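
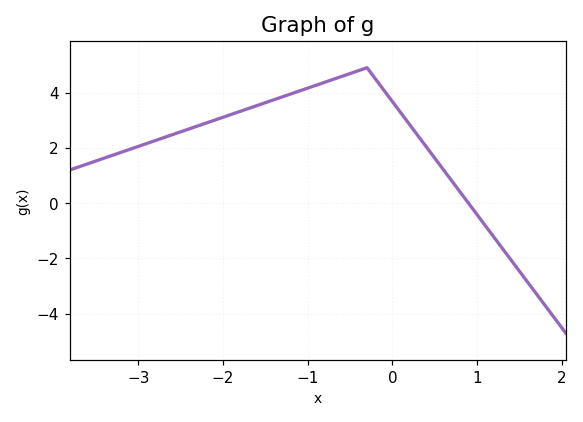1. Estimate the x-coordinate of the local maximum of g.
-0.302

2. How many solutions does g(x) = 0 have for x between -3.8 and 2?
1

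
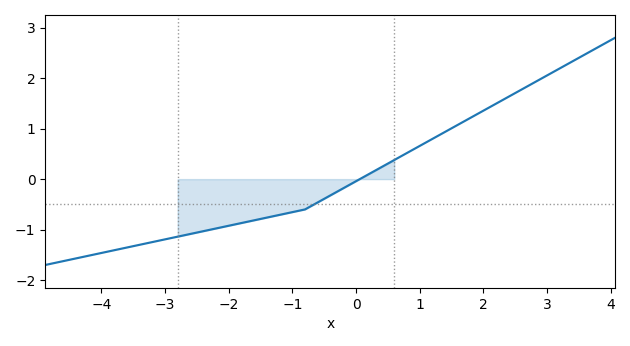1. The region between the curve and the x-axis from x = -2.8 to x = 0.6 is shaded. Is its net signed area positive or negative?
negative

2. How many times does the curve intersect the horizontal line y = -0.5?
1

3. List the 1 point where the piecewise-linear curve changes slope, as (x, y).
(-0.8, -0.6)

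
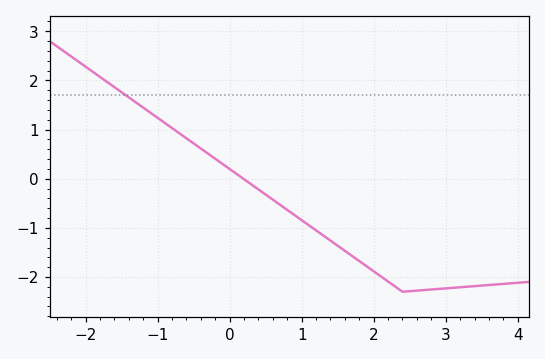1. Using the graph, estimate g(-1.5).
1.8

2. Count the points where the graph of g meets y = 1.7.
1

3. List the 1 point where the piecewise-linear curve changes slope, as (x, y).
(2.4, -2.3)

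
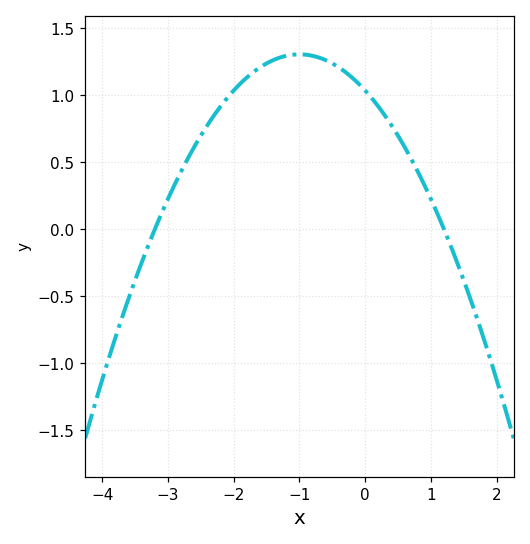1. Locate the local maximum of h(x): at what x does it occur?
-1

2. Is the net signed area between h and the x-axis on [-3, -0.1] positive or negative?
positive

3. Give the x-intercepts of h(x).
-3.2, 1.2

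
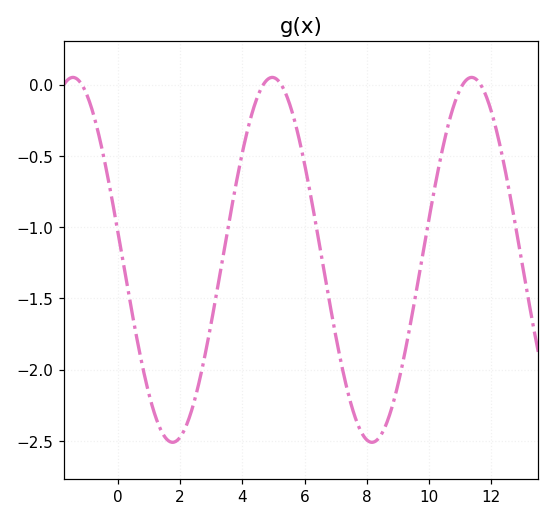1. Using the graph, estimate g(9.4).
-1.69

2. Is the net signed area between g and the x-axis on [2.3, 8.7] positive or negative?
negative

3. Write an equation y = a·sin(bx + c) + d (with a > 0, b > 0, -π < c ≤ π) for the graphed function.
y = 1.28sin(0.98x + 2.99) - 1.23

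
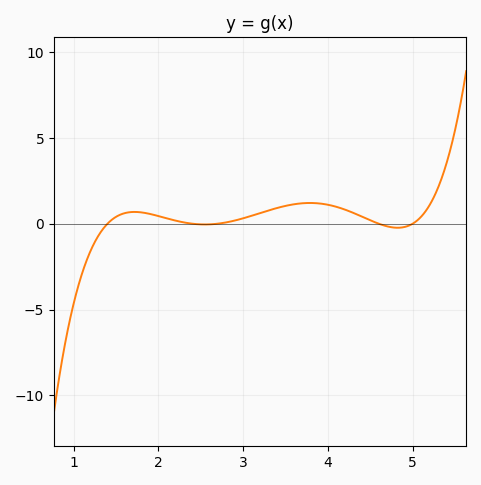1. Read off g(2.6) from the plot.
-0.039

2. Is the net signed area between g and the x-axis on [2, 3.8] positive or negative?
positive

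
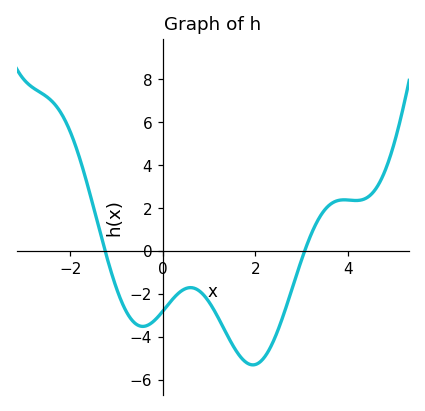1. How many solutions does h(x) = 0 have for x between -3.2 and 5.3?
2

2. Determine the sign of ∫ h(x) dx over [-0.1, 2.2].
negative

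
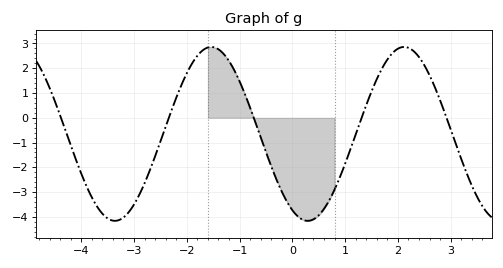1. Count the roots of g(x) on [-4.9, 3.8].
5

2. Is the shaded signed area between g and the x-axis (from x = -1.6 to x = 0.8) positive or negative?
negative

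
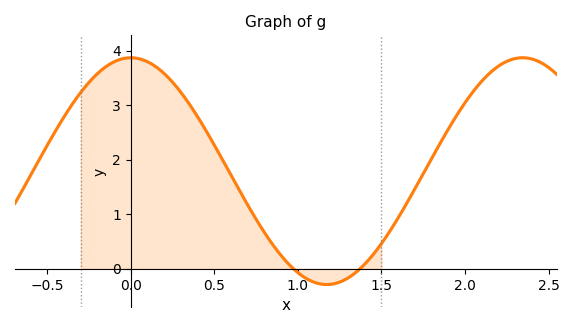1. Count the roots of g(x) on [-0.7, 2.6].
2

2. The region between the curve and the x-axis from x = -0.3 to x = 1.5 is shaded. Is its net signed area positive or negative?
positive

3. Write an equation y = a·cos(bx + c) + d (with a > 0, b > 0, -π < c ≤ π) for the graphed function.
y = 2.08cos(2.68x + 0) + 1.79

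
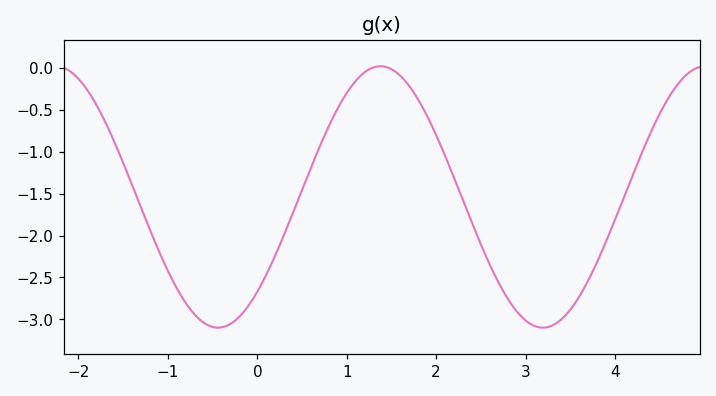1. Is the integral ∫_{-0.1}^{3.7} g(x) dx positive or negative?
negative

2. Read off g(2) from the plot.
-0.8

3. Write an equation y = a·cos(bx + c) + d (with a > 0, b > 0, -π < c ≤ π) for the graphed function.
y = 1.56cos(1.7x - 2.4) - 1.54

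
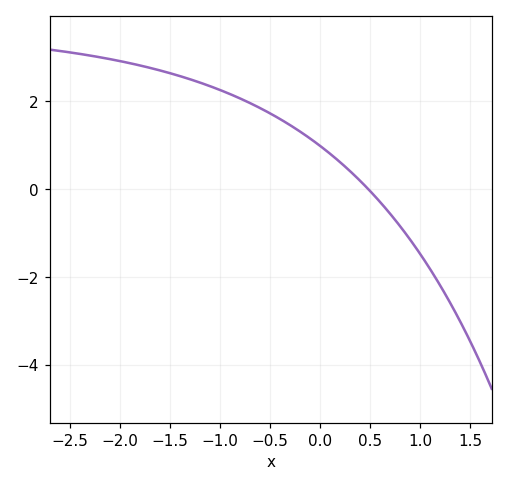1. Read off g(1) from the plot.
-1.49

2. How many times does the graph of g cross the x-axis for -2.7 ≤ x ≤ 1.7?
1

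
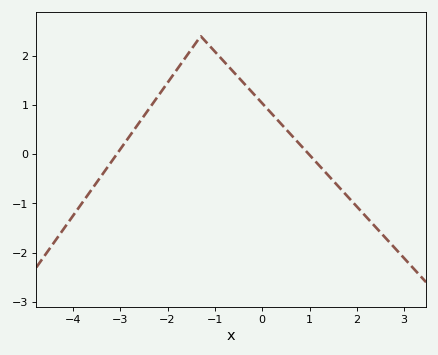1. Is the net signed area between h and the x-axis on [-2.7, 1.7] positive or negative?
positive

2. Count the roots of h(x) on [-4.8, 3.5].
2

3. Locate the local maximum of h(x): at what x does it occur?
-1.3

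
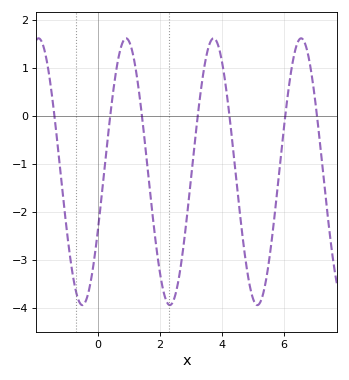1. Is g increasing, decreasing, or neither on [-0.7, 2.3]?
neither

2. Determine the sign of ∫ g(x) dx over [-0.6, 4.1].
negative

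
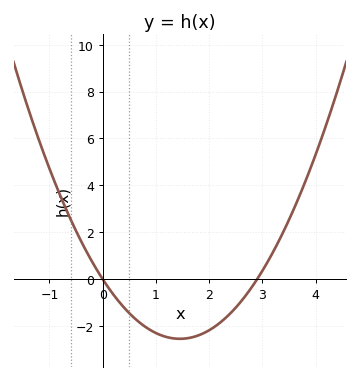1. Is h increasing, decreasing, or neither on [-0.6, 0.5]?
decreasing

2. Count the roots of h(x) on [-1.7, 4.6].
2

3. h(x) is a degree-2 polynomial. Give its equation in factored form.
y = 1.21(x - 0)(x - 2.9)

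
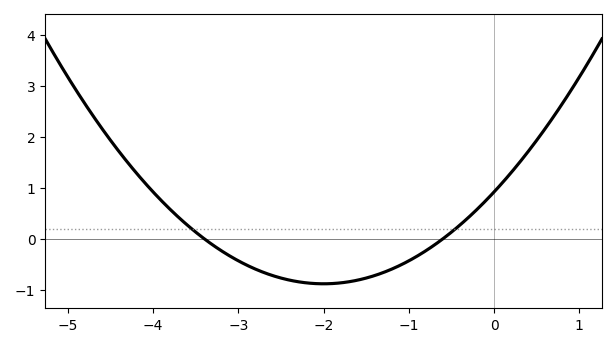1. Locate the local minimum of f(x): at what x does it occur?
-2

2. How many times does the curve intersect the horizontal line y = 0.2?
2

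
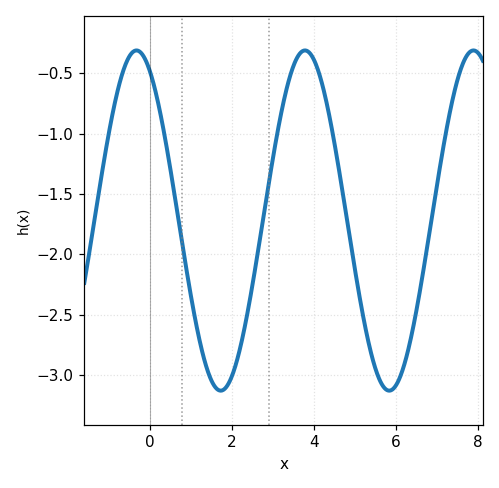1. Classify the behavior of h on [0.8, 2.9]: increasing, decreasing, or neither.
neither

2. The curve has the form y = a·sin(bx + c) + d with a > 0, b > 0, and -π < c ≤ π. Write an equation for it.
y = 1.41sin(1.53x + 2.06) - 1.72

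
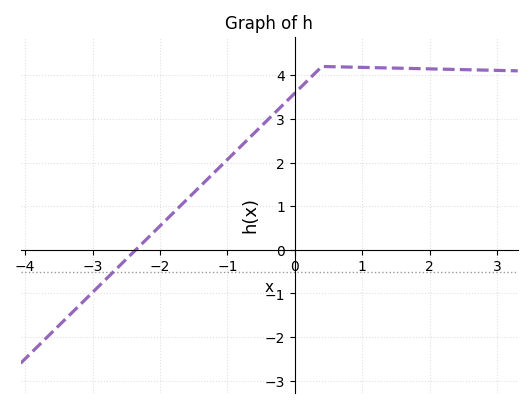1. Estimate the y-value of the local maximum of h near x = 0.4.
4.2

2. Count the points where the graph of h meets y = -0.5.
1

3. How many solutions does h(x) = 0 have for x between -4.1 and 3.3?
1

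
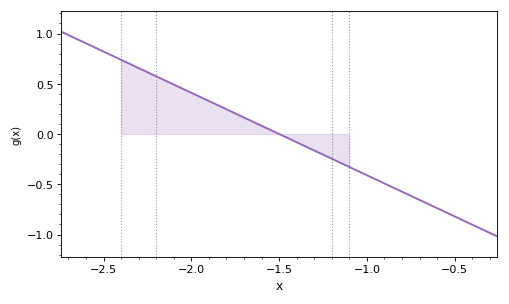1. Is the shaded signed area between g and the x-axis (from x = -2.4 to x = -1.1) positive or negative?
positive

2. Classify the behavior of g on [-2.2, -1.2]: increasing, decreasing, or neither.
decreasing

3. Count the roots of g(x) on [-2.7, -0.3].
1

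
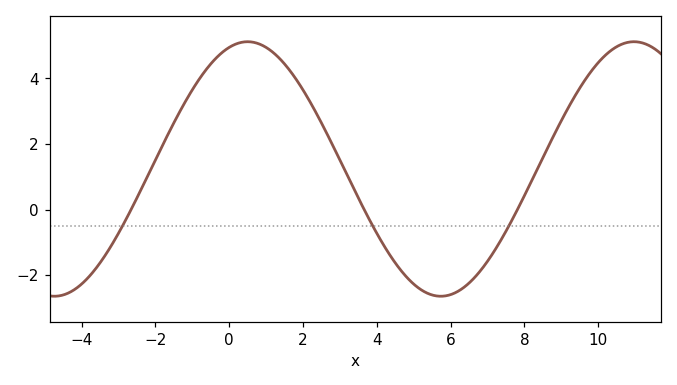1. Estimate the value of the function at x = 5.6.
-2.6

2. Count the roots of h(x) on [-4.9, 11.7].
3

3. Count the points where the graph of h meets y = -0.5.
3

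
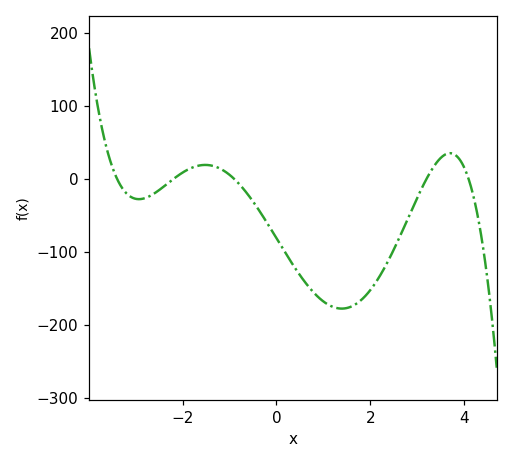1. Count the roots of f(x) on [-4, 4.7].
5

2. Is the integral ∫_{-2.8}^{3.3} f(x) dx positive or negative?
negative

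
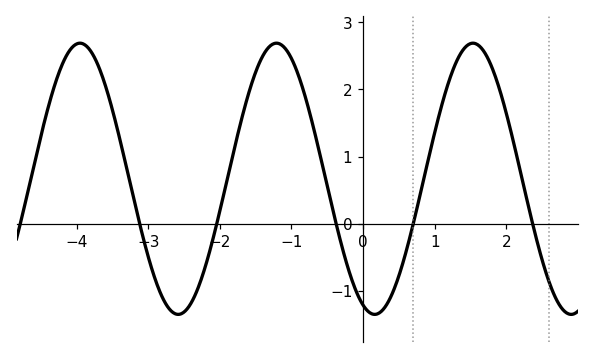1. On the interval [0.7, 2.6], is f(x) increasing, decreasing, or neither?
neither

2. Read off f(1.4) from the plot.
2.6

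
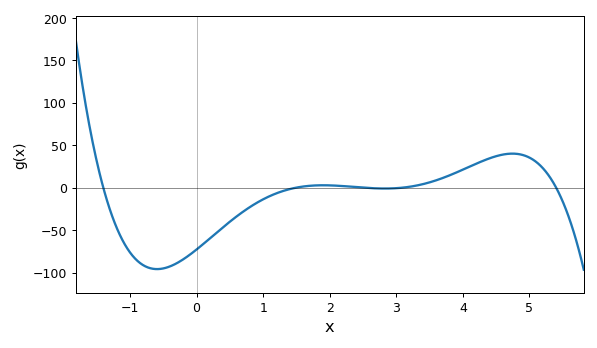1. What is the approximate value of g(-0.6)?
-95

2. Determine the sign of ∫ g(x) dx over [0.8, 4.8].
positive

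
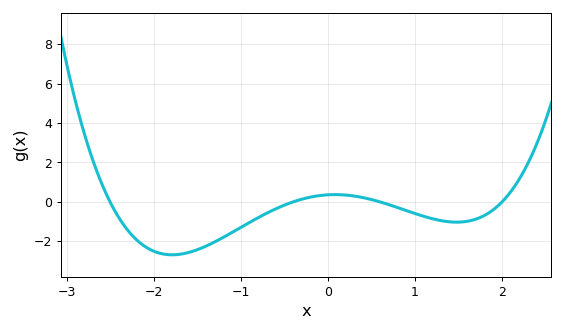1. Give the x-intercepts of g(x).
-2.5, -0.4, 0.6, 2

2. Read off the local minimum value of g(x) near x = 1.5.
-1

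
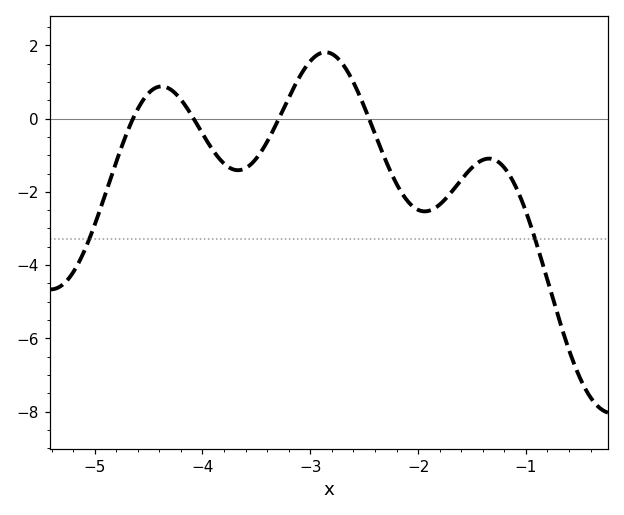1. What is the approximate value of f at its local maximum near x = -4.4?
0.8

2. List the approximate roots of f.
-4.6, -4.1, -3.3, -2.5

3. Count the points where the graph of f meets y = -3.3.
2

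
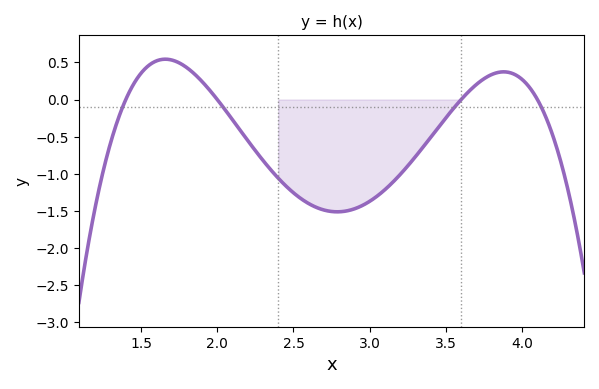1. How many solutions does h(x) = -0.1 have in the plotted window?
4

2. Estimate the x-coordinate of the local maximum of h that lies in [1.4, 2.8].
1.66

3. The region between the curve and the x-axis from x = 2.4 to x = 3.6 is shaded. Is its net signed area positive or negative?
negative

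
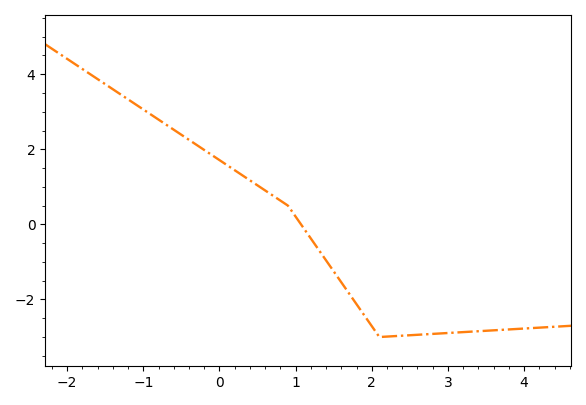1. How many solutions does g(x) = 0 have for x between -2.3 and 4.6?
1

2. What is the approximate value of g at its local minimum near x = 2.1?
-3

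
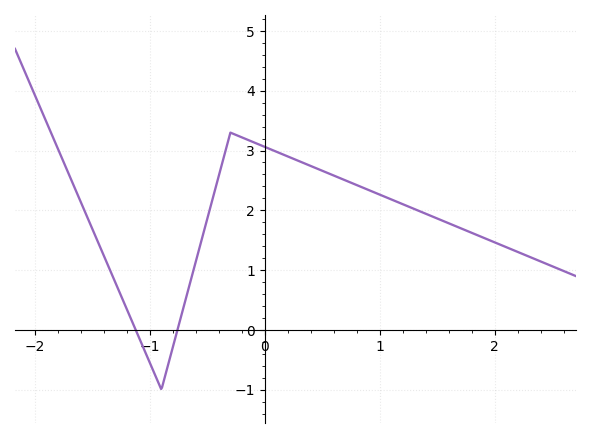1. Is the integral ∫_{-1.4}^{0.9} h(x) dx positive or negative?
positive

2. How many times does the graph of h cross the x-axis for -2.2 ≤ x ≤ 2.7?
2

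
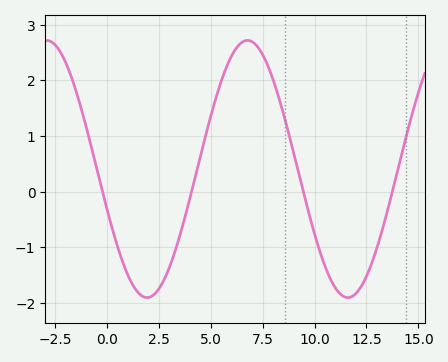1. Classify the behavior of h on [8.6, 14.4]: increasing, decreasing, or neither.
neither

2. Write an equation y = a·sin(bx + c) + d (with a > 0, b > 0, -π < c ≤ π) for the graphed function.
y = 2.31sin(0.65x - 2.83) + 0.41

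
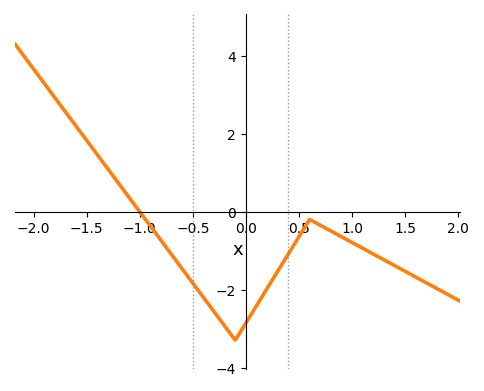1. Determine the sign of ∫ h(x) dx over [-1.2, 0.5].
negative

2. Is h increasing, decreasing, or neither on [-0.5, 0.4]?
neither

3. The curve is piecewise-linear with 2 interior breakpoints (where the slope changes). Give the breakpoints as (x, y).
(-0.1, -3.3); (0.6, -0.2)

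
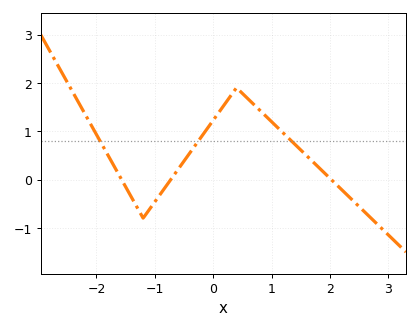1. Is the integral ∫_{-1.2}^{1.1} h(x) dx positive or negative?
positive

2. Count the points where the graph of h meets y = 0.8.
3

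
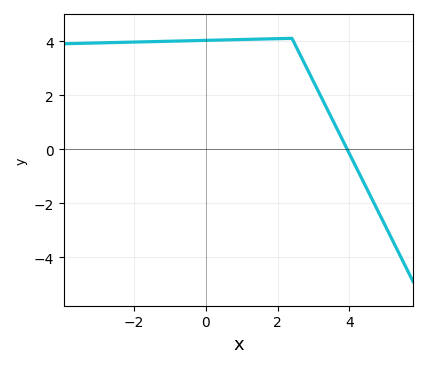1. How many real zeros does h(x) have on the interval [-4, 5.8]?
1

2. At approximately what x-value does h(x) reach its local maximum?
2.4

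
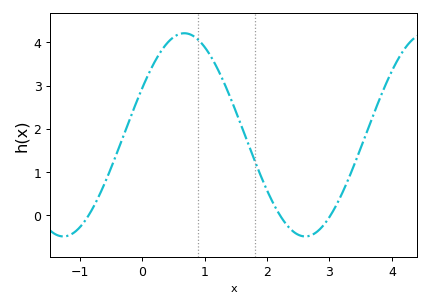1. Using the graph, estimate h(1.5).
2.4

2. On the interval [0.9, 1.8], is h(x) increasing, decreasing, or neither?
decreasing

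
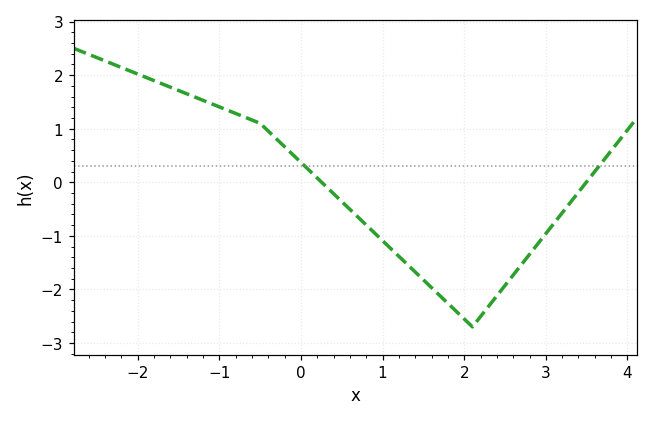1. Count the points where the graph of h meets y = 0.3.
2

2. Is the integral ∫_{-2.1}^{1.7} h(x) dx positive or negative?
positive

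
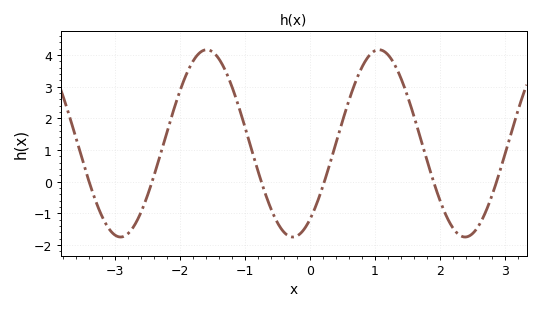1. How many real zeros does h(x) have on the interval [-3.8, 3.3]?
6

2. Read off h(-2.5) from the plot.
-0.4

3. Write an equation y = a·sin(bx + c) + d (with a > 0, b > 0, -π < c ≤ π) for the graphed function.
y = 2.96sin(2.4x - 0.94) + 1.21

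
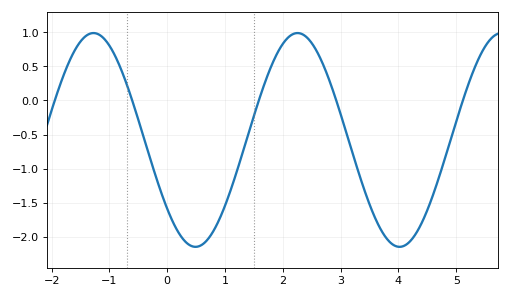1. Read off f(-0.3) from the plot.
-0.839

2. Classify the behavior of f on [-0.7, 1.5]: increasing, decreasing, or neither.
neither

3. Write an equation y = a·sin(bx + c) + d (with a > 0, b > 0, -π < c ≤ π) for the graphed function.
y = 1.57sin(1.78x - 2.44) - 0.58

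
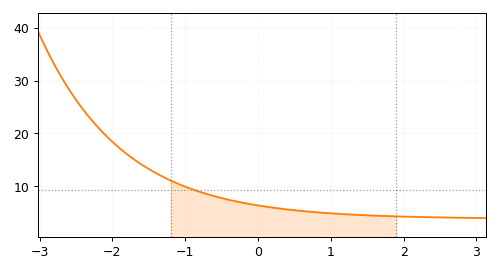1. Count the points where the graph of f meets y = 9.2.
1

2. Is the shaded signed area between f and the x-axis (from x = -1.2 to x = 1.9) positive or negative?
positive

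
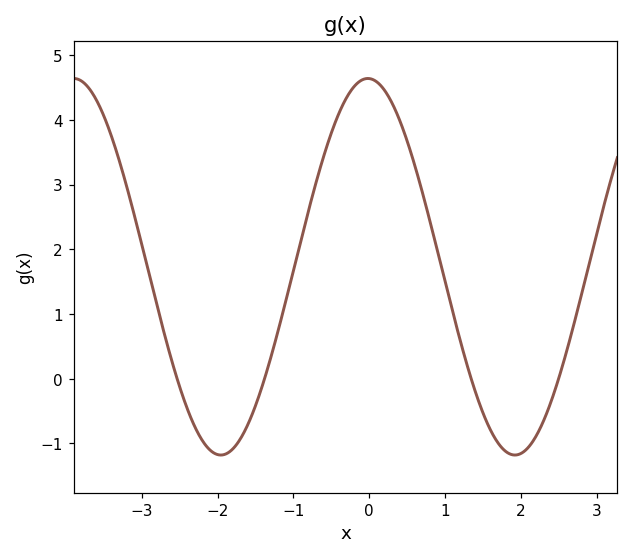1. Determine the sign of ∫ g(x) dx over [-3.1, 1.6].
positive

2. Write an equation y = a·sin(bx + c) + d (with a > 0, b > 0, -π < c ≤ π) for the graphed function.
y = 2.91sin(1.6x + 1.6) + 1.73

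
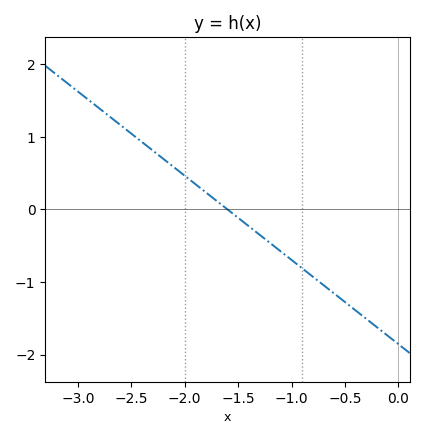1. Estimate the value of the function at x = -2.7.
1.3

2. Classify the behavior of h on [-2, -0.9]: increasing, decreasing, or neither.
decreasing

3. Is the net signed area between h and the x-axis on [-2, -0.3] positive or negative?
negative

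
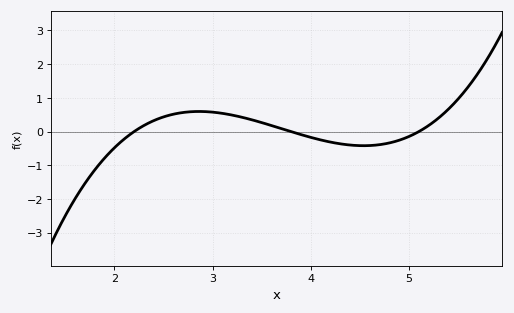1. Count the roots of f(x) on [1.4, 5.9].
3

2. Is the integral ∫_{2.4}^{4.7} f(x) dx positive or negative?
positive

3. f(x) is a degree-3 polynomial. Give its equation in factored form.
y = 0.43(x - 2.2)(x - 3.8)(x - 5.1)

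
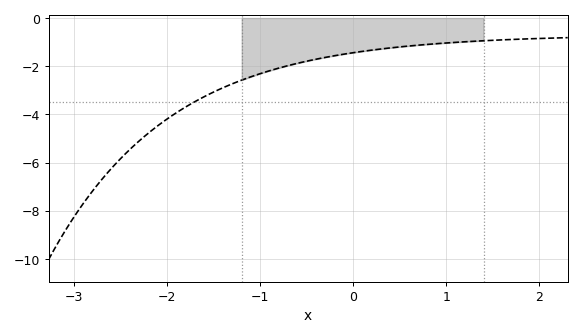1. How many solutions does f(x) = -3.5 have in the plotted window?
1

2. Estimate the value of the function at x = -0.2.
-1.56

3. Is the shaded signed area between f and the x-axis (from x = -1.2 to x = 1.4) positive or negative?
negative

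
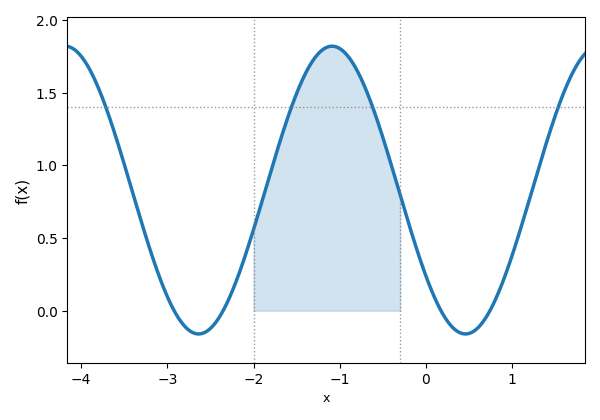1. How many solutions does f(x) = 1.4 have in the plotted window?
4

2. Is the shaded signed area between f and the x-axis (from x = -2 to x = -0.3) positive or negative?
positive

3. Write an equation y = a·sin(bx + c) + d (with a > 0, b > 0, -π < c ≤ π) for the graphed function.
y = 0.99sin(2x - 2.5) + 0.83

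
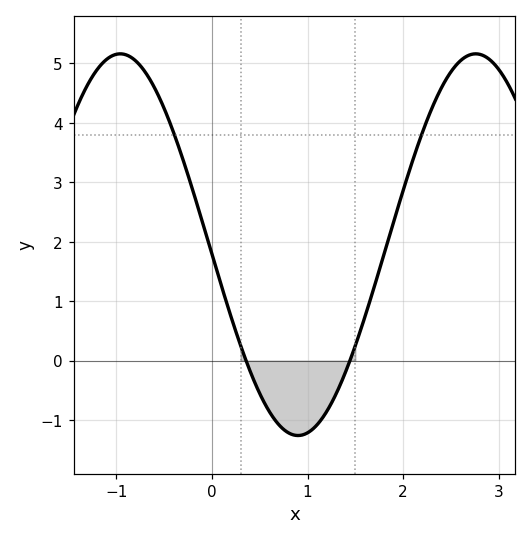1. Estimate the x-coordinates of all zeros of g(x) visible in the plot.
0.357, 1.44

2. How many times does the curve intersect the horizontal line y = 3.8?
2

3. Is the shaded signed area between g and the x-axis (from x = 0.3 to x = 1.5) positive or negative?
negative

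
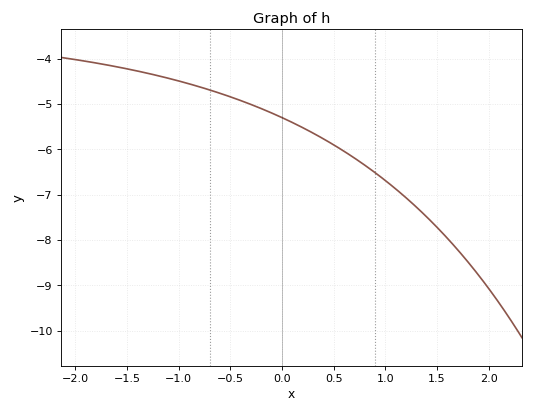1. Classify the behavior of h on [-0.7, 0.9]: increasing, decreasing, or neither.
decreasing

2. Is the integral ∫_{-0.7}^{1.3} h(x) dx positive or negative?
negative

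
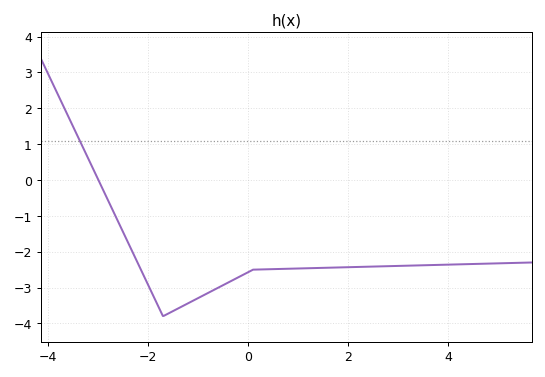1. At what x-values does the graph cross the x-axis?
-3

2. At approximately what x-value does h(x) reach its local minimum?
-1.8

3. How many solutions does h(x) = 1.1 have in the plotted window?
1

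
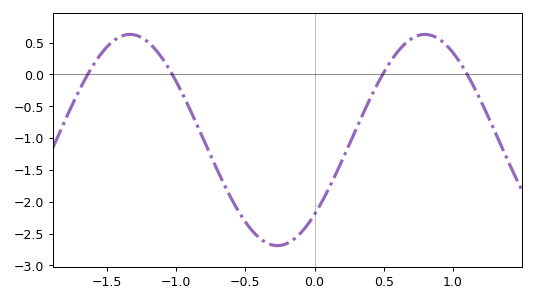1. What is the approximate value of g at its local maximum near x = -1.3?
0.63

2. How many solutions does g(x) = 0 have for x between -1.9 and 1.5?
4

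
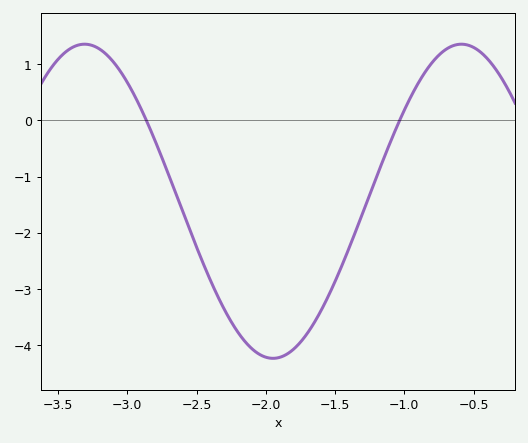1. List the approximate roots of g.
-2.85, -1.05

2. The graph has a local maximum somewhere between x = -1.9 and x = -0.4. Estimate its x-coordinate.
-0.6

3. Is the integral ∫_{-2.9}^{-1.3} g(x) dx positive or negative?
negative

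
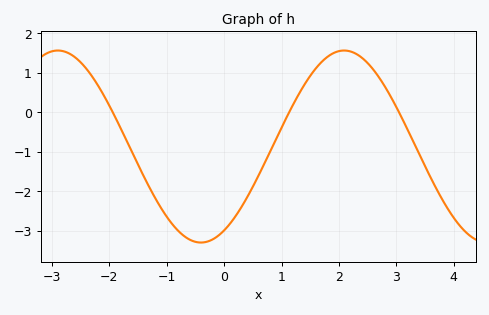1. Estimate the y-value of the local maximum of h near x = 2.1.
1.6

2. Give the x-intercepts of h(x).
-2, 1.2, 3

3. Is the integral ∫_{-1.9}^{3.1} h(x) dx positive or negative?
negative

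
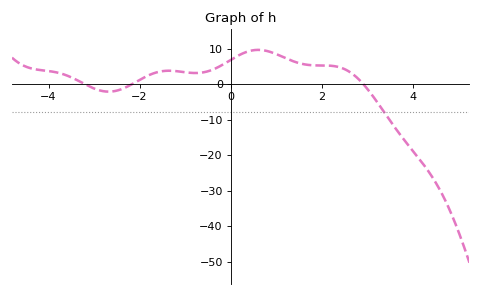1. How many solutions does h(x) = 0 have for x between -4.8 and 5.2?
3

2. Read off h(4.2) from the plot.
-22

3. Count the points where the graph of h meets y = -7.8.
1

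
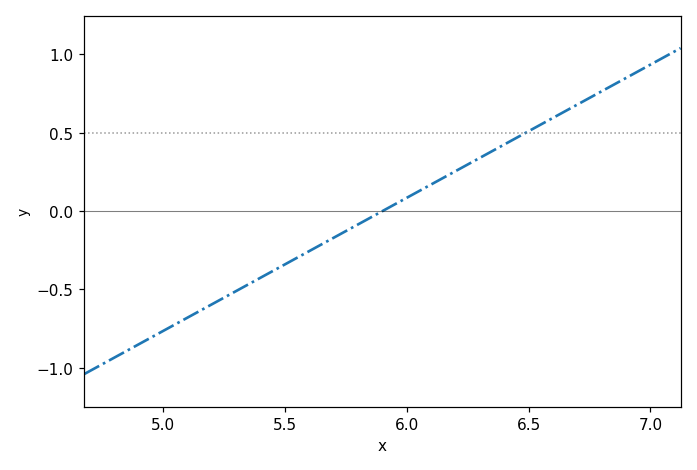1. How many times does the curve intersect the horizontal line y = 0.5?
1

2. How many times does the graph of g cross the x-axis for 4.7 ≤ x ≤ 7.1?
1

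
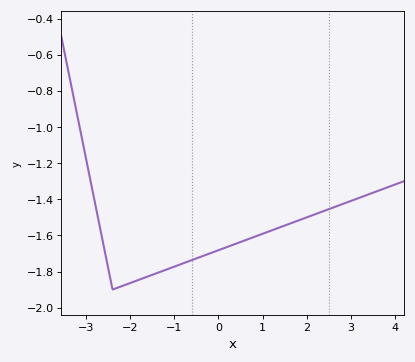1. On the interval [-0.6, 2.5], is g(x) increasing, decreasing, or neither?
increasing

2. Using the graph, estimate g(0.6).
-1.63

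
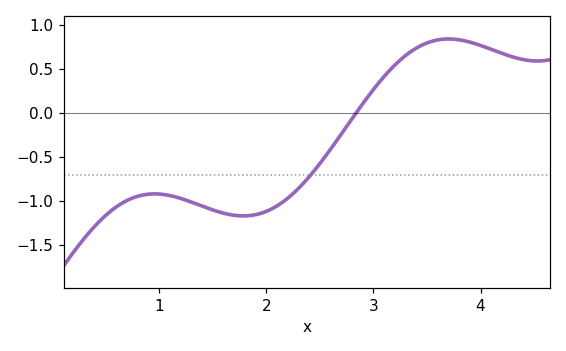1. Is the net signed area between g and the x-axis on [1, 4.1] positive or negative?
negative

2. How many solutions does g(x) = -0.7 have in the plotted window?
1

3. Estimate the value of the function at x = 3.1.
0.414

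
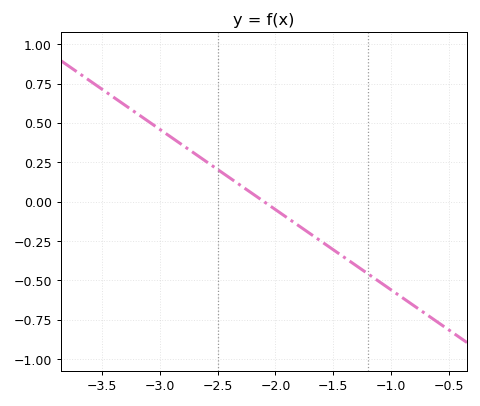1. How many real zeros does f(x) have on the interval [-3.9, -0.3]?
1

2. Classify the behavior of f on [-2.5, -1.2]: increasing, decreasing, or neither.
decreasing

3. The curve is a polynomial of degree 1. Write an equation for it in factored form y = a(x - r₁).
y = -0.51(x + 2.1)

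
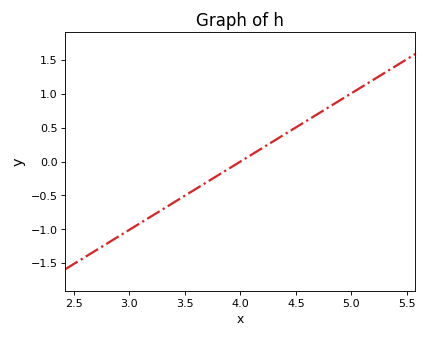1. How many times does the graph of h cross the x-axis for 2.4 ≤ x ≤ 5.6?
1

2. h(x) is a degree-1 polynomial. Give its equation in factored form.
y = 1.01(x - 4)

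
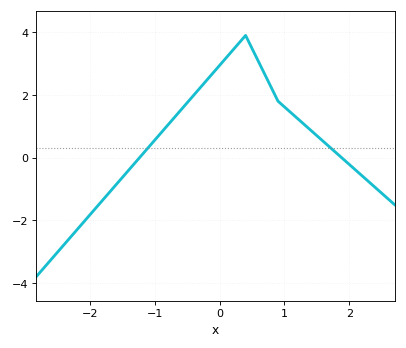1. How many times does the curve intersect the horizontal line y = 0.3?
2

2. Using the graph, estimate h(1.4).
0.8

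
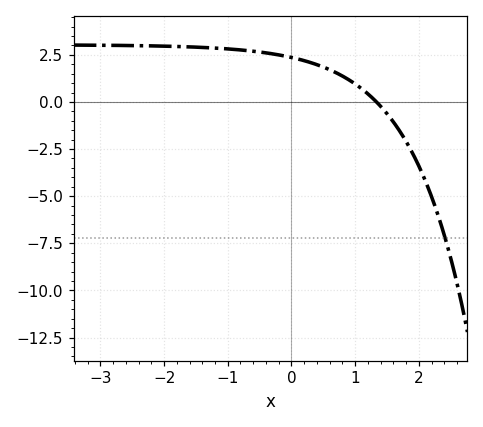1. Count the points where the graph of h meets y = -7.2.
1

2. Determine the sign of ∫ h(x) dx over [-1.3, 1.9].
positive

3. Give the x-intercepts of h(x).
1.3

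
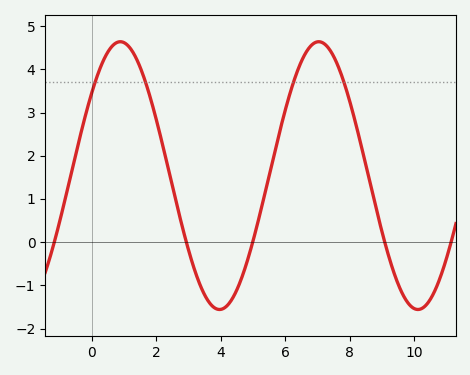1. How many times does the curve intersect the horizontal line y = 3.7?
4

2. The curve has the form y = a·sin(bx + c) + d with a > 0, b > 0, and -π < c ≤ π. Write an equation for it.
y = 3.1sin(1.02x + 0.672) + 1.54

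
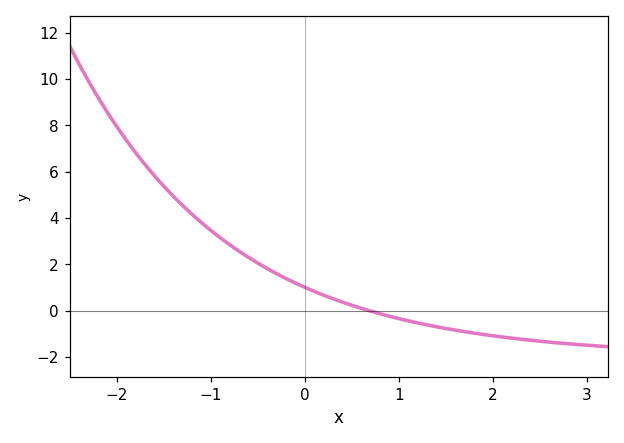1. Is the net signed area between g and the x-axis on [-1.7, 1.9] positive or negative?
positive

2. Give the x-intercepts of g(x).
0.7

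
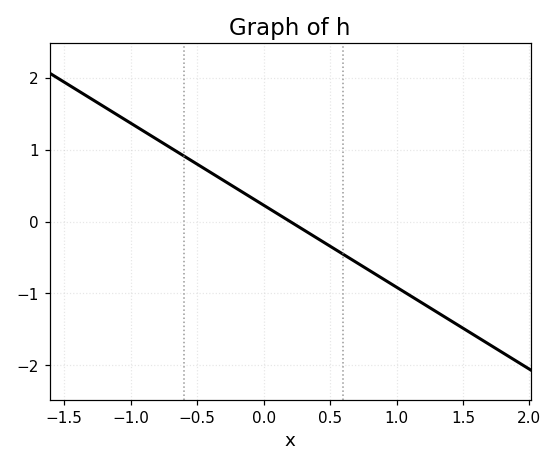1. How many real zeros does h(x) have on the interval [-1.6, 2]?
1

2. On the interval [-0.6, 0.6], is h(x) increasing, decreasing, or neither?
decreasing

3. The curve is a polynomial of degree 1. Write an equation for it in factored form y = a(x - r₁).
y = -1.14(x - 0.2)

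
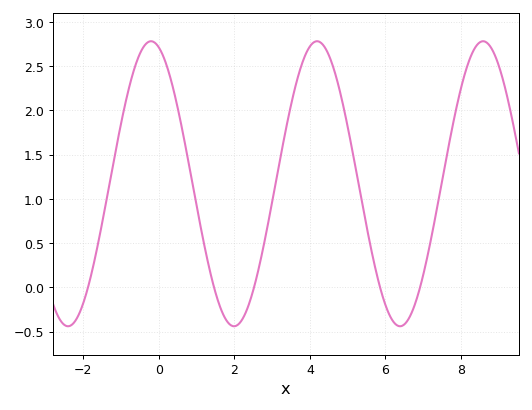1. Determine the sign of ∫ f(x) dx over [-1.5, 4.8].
positive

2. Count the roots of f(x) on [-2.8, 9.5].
5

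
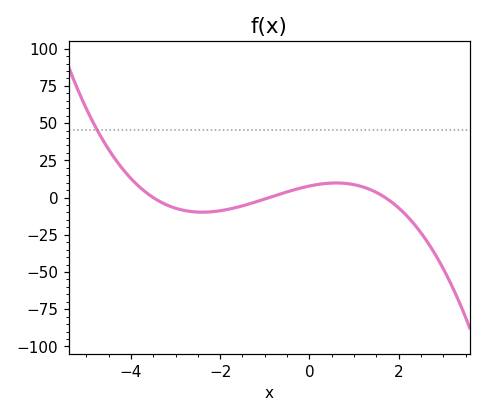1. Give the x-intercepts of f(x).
-3.5, -0.9, 1.7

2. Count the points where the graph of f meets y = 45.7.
1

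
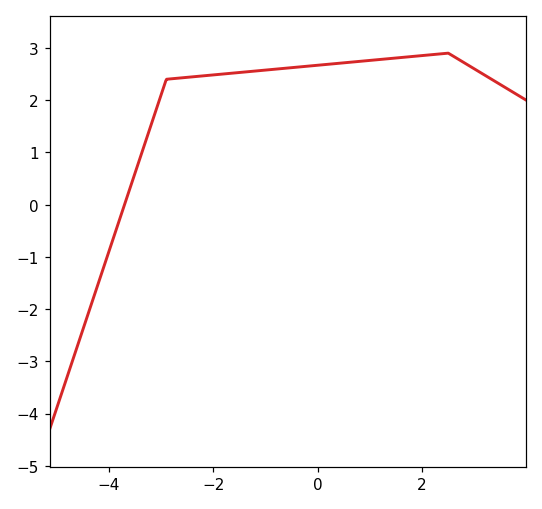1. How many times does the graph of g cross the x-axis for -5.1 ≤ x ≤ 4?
1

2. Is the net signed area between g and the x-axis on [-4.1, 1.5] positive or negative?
positive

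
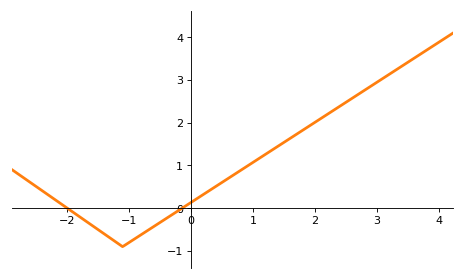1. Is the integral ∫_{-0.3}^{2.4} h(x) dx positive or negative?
positive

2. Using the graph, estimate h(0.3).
0.4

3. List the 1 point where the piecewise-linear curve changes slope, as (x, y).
(-1.1, -0.9)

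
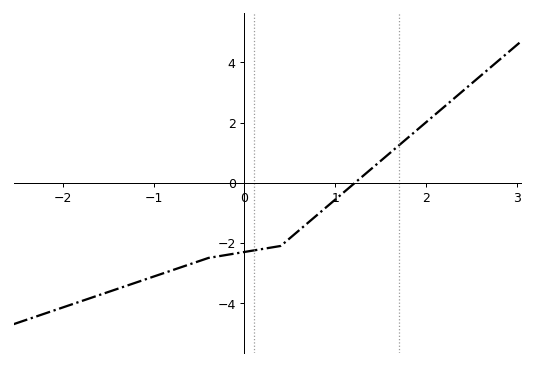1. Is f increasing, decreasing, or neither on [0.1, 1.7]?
increasing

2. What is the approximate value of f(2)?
2.01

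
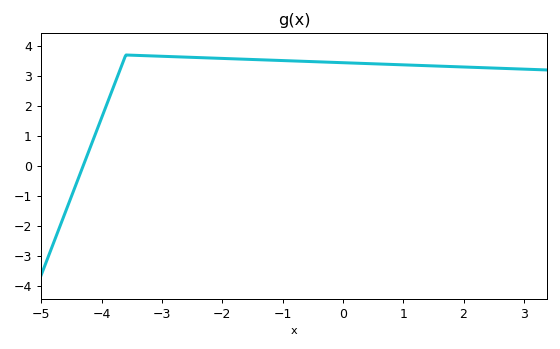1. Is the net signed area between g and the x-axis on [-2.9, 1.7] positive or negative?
positive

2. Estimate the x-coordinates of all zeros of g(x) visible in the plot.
-4.4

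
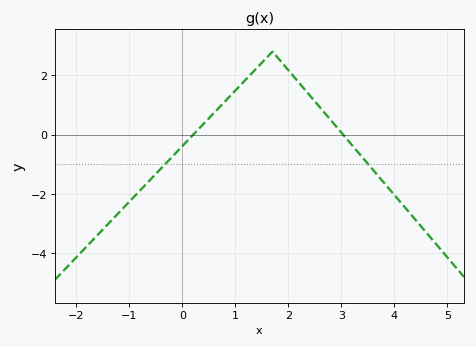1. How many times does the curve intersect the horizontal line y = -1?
2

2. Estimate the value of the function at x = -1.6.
-3.38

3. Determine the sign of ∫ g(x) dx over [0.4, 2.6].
positive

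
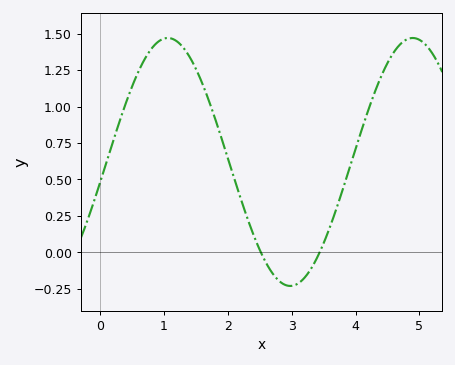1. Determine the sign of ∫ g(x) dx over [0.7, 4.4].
positive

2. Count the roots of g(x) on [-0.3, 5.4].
2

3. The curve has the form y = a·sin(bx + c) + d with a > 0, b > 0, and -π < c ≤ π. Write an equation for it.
y = 0.85sin(1.64x - 0.172) + 0.62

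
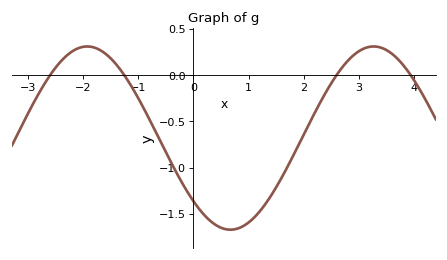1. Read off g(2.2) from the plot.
-0.406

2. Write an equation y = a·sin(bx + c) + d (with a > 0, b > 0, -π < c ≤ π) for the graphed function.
y = 0.99sin(1.21x - 2.38) - 0.68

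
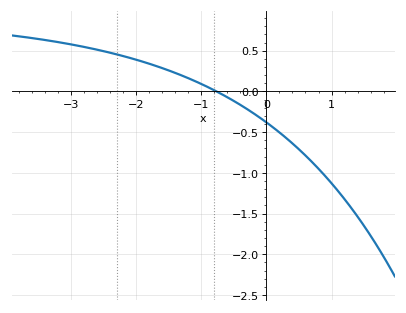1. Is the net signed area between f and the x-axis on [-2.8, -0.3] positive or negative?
positive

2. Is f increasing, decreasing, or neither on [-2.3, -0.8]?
decreasing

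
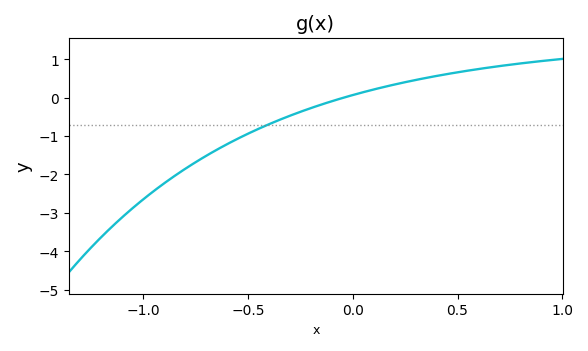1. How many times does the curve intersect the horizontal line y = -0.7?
1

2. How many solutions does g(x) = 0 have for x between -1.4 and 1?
1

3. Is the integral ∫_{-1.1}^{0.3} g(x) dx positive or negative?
negative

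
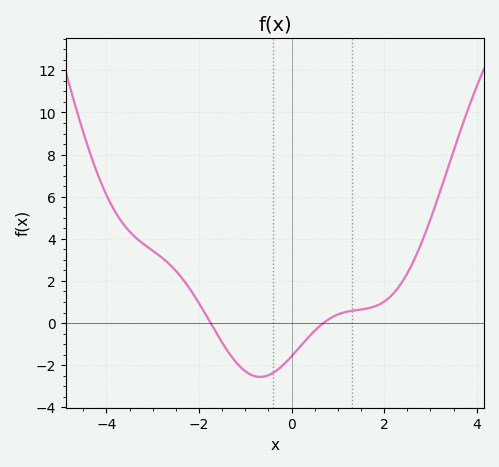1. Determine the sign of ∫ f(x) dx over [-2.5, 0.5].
negative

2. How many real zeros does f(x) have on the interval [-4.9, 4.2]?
2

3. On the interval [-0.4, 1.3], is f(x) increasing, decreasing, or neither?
increasing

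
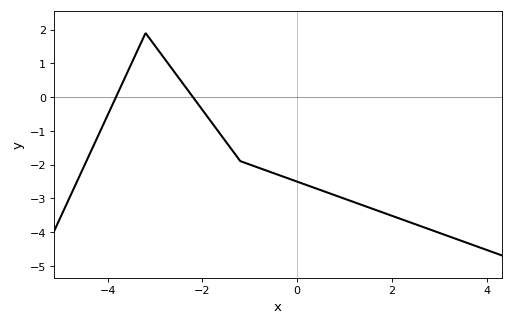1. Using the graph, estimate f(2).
-3.5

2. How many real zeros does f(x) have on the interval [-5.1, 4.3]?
2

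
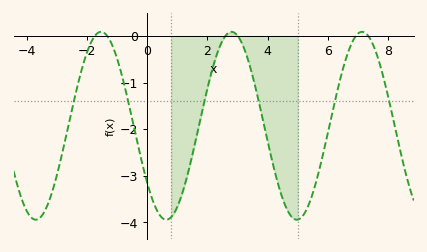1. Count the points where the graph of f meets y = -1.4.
6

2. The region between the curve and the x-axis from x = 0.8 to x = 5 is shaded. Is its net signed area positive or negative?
negative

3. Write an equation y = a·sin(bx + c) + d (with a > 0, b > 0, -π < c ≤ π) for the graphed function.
y = 2.02sin(1.4x - 2.5) - 1.93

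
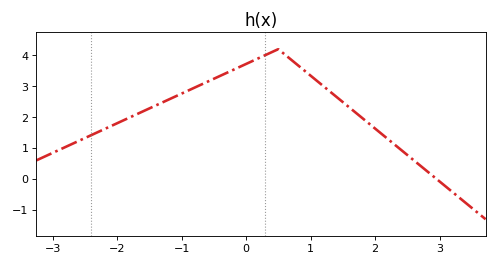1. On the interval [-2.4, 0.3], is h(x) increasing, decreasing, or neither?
increasing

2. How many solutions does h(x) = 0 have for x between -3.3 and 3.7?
1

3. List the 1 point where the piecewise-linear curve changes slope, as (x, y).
(0.5, 4.2)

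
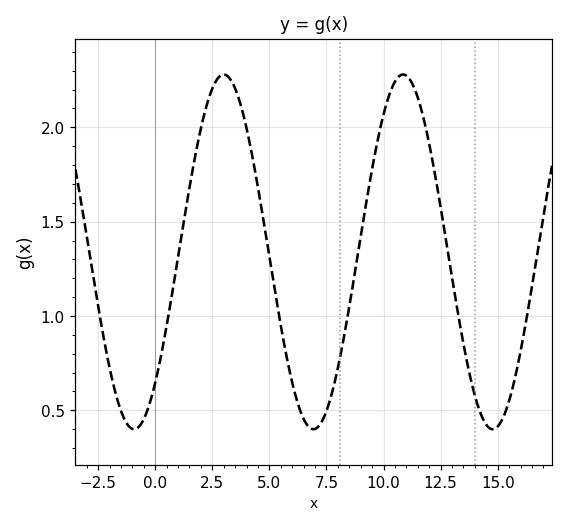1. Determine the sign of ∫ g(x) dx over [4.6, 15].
positive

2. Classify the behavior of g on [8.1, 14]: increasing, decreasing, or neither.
neither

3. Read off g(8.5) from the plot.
1.05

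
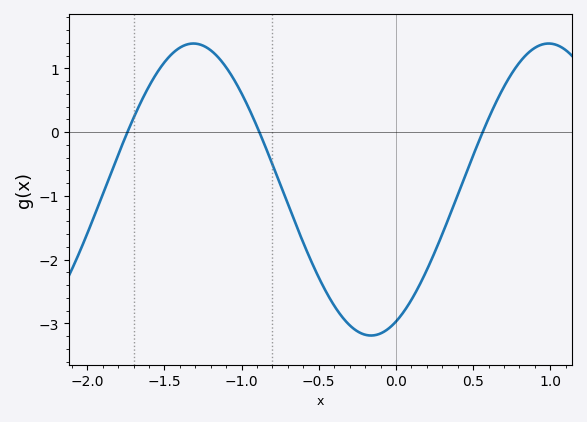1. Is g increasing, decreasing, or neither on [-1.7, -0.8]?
neither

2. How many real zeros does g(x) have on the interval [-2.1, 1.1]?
3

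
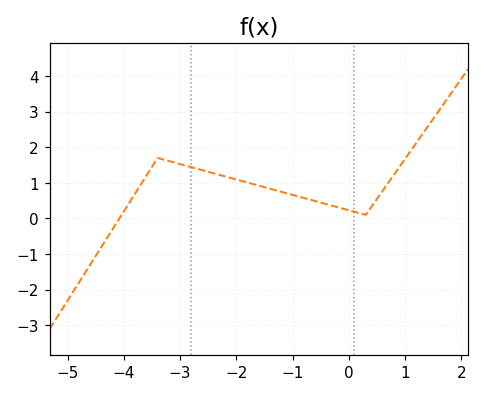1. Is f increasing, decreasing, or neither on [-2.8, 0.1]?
decreasing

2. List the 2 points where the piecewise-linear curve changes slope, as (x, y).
(-3.4, 1.7); (0.3, 0.1)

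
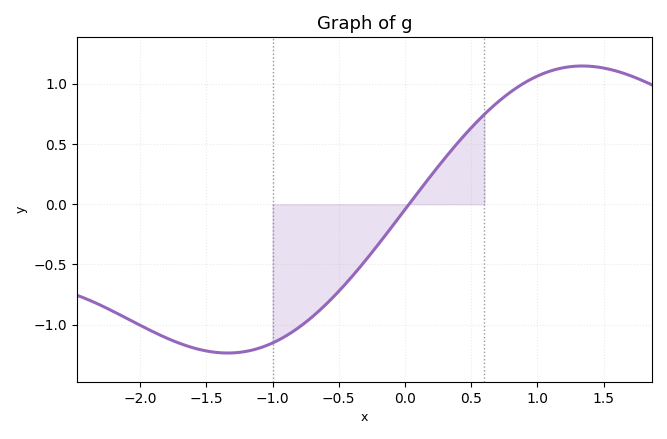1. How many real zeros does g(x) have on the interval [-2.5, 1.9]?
1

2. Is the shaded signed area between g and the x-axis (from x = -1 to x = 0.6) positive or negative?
negative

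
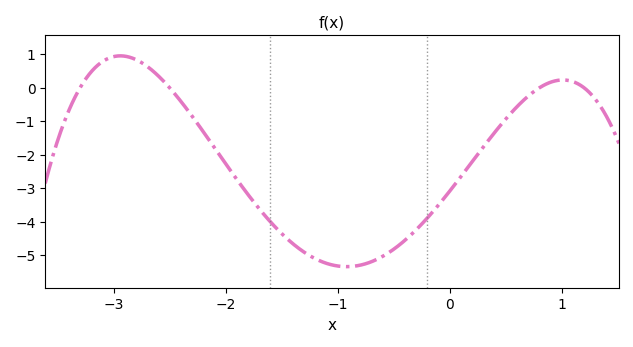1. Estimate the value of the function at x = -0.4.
-4.56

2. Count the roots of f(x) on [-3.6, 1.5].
4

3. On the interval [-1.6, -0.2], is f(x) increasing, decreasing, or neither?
neither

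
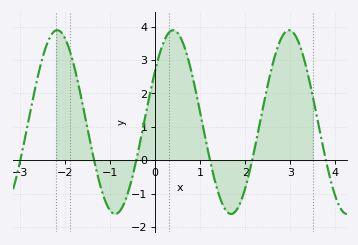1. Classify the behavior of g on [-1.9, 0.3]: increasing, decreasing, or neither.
neither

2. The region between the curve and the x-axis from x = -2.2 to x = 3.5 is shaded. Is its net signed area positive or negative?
positive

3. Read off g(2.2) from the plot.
0.29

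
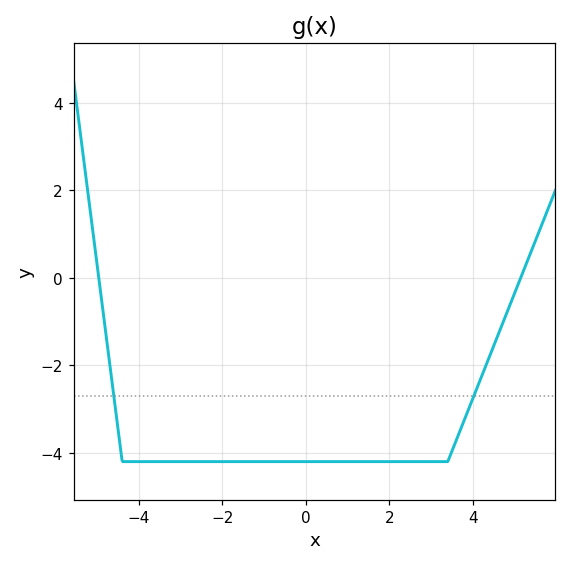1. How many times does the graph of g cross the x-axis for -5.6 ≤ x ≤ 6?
2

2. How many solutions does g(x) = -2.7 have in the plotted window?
2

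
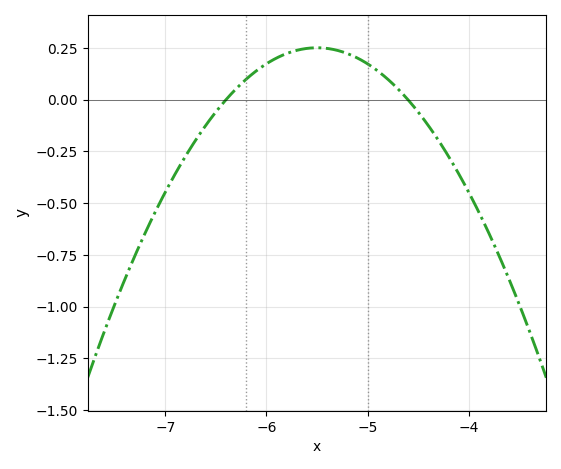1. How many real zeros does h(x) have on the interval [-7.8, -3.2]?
2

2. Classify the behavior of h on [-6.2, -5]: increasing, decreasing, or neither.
neither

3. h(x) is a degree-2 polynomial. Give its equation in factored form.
y = -0.31(x + 6.4)(x + 4.6)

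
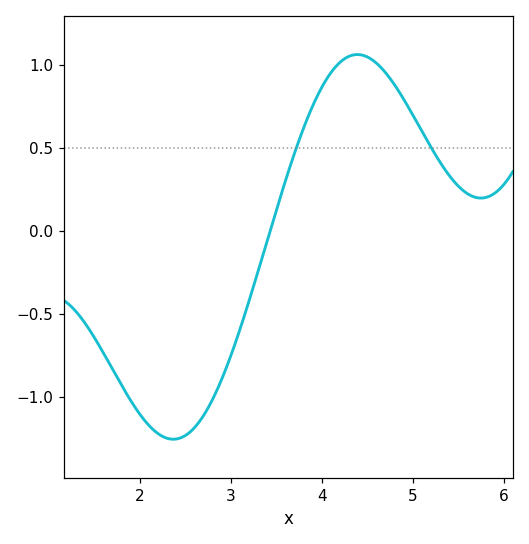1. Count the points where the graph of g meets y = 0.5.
2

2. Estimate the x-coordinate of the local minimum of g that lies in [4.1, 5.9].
5.75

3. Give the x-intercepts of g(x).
3.43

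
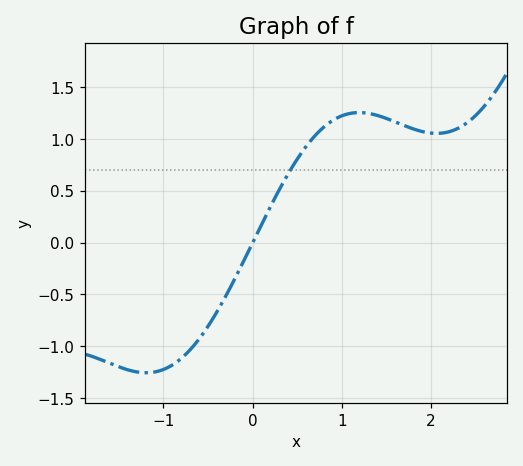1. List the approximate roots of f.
0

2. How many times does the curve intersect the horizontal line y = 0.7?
1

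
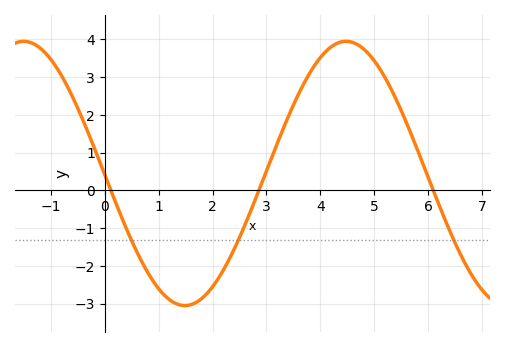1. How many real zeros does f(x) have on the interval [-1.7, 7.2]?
3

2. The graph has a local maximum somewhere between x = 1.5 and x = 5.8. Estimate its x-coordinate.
4.48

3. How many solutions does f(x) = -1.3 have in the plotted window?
3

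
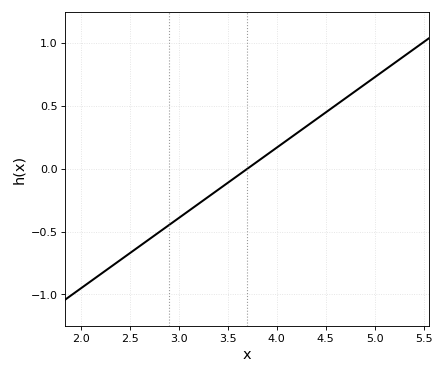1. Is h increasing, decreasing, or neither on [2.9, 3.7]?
increasing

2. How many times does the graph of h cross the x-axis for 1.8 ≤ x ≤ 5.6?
1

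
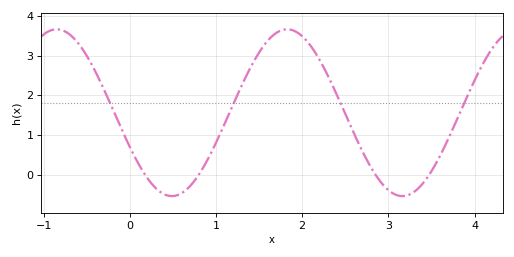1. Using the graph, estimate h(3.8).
1.4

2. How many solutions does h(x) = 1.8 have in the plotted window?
4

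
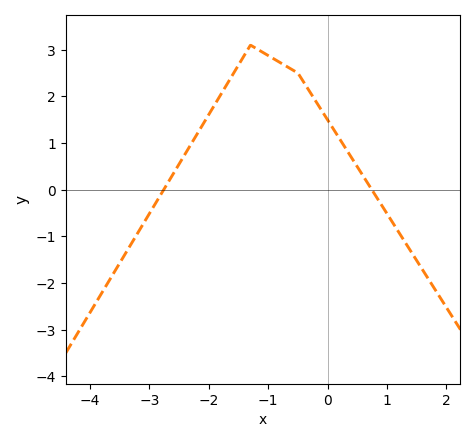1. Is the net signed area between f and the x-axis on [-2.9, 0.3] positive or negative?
positive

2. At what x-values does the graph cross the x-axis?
-2.8, 0.7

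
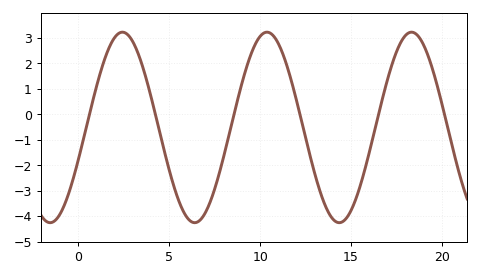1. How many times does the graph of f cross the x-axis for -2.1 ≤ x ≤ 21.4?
6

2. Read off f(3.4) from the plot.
2.15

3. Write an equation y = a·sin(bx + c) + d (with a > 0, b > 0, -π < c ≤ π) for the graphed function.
y = 3.74sin(0.79x - 0.34) - 0.52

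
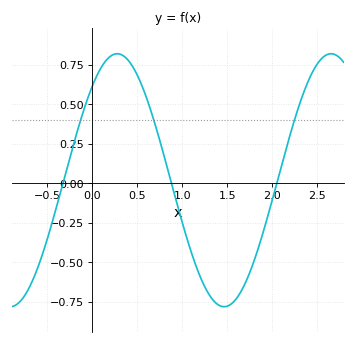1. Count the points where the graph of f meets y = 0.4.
3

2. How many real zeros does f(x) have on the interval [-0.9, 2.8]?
3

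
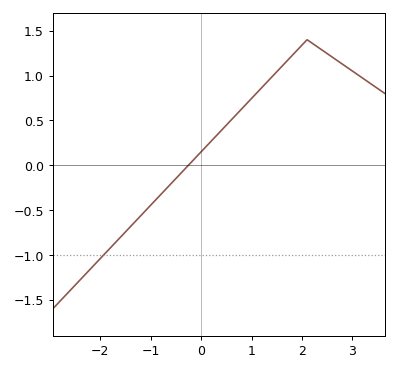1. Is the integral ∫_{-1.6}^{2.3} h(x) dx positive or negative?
positive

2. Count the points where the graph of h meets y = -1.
1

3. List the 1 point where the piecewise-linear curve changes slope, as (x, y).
(2.1, 1.4)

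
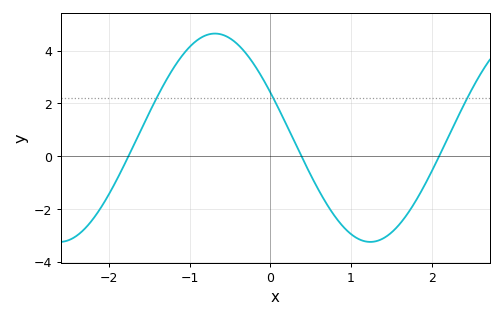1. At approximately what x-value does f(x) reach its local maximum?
-0.7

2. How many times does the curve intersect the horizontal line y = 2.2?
3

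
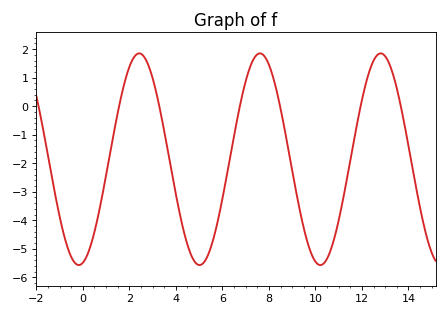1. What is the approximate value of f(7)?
0.9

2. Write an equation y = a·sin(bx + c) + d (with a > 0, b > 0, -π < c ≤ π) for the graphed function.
y = 3.71sin(1.2x - 1.4) - 1.86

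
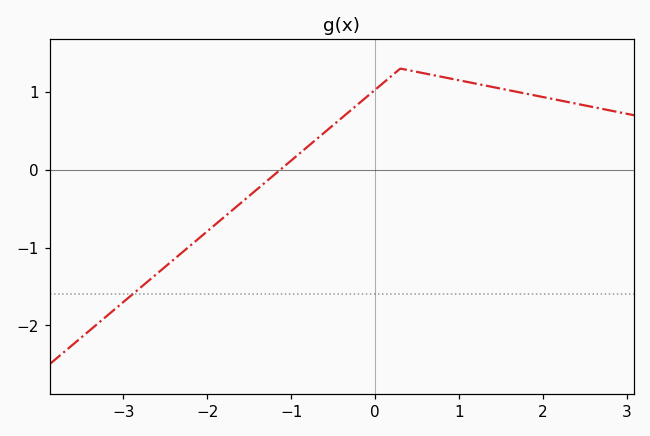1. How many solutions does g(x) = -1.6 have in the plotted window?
1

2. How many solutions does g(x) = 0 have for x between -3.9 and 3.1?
1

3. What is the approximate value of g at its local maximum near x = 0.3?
1.3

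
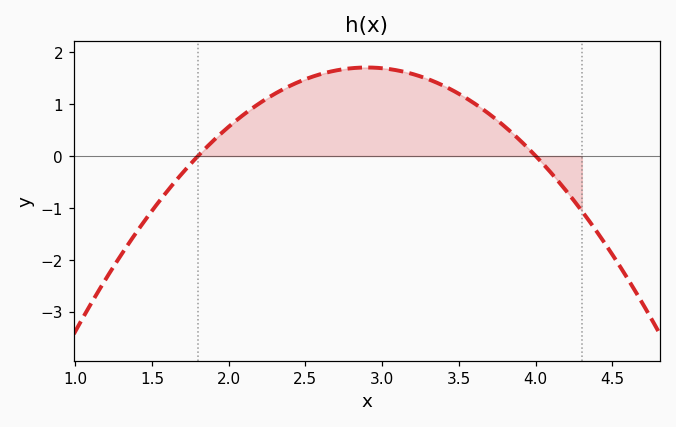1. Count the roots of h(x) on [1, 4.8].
2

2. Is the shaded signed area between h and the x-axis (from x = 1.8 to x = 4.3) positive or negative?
positive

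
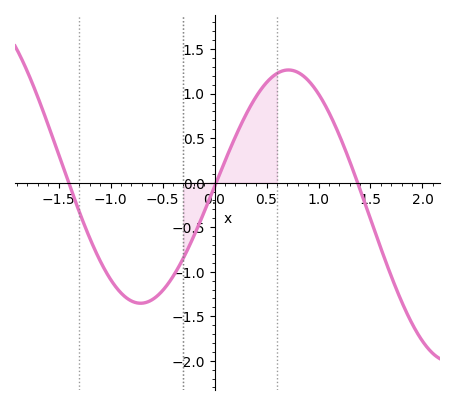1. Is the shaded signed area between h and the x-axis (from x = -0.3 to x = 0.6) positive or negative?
positive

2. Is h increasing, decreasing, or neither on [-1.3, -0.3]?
neither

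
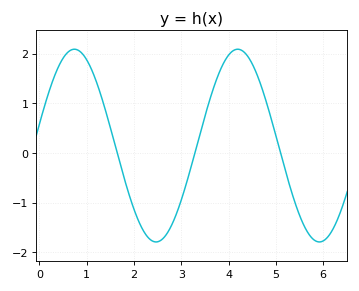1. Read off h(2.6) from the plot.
-1.7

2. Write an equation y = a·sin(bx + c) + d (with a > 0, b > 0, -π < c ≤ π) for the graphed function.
y = 1.94sin(1.8x + 0.22) + 0.15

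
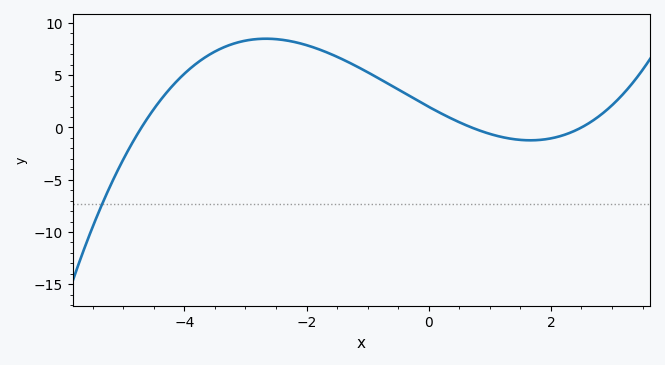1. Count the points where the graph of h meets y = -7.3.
1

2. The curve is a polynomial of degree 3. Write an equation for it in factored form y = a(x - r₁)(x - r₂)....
y = 0.24(x + 4.7)(x - 0.7)(x - 2.5)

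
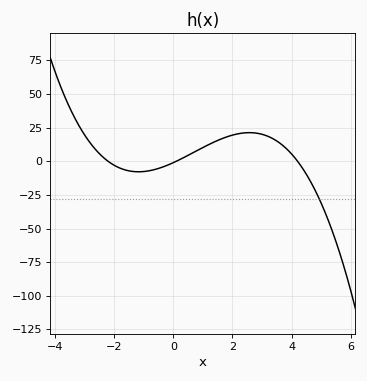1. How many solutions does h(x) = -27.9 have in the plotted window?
1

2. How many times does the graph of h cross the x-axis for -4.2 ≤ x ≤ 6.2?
3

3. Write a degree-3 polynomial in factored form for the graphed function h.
y = -1.11(x + 2.2)(x - 0.1)(x - 4.2)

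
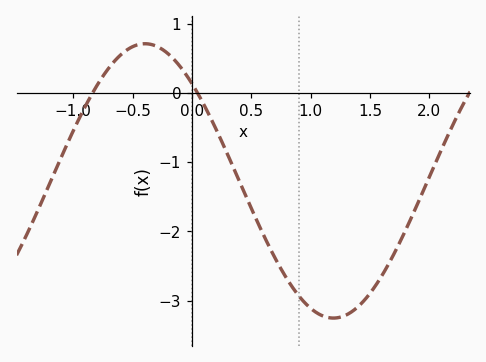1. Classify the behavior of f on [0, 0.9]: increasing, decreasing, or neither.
decreasing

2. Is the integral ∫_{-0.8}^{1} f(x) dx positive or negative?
negative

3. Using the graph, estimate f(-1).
-0.5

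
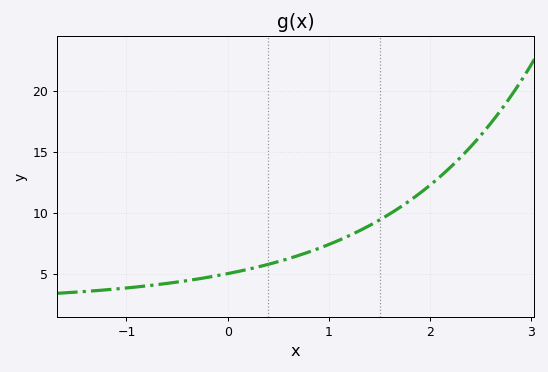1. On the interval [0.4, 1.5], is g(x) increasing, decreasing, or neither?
increasing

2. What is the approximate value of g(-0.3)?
4.5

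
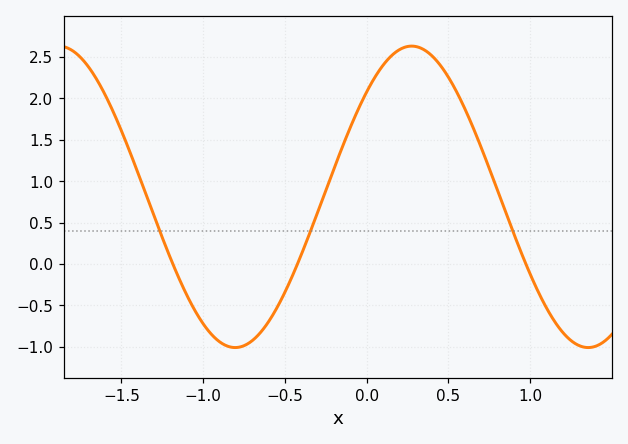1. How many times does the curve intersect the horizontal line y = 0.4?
3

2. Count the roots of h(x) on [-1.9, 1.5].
3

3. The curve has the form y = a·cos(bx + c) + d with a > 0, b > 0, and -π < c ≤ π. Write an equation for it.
y = 1.82cos(2.9x - 0.8) + 0.81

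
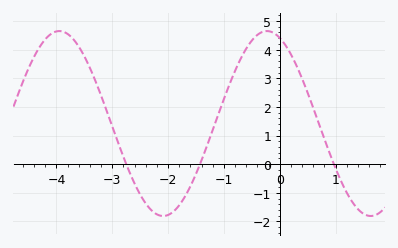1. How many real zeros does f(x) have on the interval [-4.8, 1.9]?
3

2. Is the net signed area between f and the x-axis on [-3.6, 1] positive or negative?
positive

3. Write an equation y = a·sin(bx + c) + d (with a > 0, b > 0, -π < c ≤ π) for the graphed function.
y = 3.23sin(1.69x + 1.96) + 1.42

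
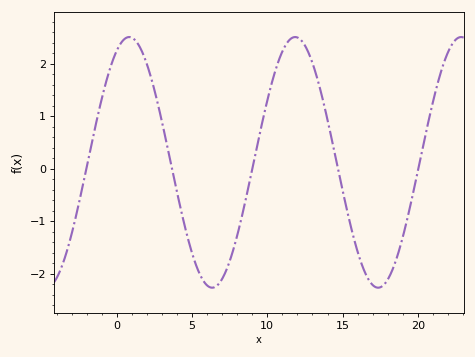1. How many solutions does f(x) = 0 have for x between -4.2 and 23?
5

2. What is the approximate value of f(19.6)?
-0.573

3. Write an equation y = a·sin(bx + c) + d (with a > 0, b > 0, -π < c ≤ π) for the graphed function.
y = 2.39sin(0.57x + 1.1) + 0.12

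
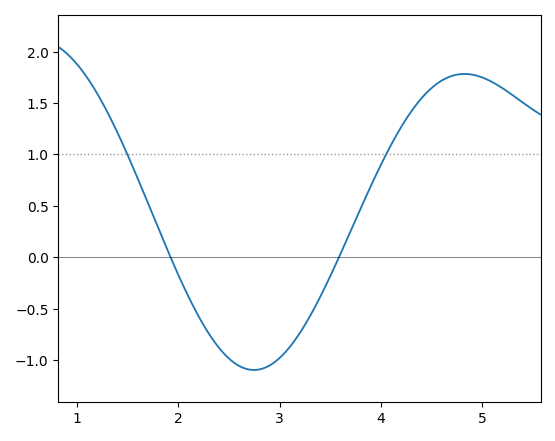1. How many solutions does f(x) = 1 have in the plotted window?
2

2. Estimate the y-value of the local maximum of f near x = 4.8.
1.8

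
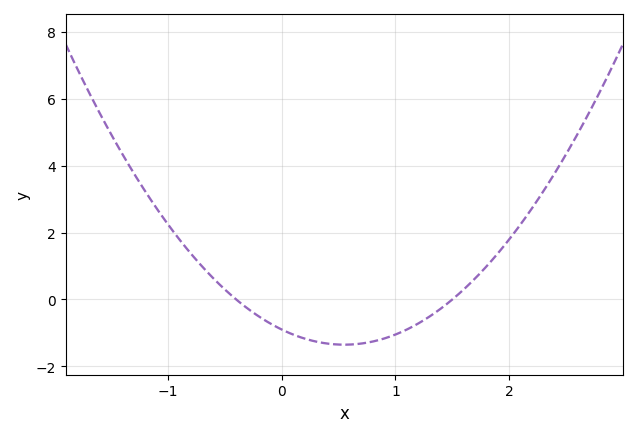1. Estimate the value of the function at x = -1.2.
3.24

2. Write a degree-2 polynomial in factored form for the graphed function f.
y = 1.5(x + 0.4)(x - 1.5)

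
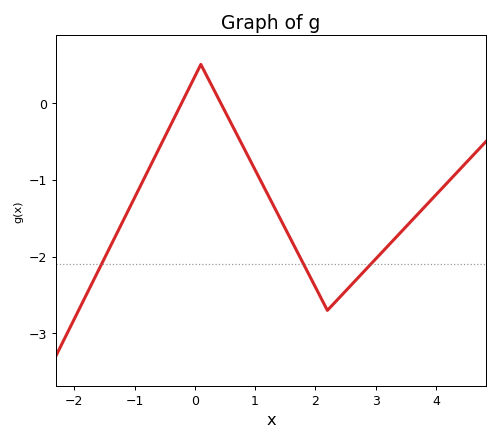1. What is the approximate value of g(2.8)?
-2.2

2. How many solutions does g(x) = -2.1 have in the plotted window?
3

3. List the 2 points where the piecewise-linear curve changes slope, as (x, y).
(0.1, 0.5); (2.2, -2.7)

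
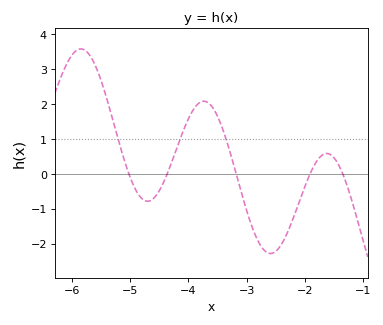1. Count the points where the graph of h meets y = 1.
3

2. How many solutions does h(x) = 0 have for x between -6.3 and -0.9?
5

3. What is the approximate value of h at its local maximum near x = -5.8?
3.6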